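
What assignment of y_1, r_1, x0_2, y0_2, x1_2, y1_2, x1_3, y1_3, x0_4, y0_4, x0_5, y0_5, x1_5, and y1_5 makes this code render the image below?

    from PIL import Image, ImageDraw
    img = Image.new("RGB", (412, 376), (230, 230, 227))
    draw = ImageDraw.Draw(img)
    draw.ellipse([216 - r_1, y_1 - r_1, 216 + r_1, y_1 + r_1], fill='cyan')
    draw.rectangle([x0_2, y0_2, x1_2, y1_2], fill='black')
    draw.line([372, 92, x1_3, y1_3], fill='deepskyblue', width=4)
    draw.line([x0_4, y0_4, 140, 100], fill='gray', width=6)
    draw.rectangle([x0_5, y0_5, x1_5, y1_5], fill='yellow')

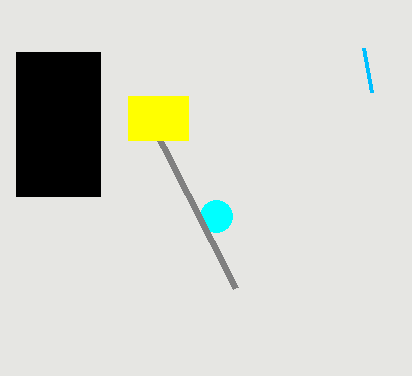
y_1 = 216
r_1 = 16
x0_2 = 16
y0_2 = 52
x1_2 = 100
y1_2 = 196
x1_3 = 364
y1_3 = 48
x0_4 = 236
y0_4 = 288
x0_5 = 128
y0_5 = 96
x1_5 = 188
y1_5 = 140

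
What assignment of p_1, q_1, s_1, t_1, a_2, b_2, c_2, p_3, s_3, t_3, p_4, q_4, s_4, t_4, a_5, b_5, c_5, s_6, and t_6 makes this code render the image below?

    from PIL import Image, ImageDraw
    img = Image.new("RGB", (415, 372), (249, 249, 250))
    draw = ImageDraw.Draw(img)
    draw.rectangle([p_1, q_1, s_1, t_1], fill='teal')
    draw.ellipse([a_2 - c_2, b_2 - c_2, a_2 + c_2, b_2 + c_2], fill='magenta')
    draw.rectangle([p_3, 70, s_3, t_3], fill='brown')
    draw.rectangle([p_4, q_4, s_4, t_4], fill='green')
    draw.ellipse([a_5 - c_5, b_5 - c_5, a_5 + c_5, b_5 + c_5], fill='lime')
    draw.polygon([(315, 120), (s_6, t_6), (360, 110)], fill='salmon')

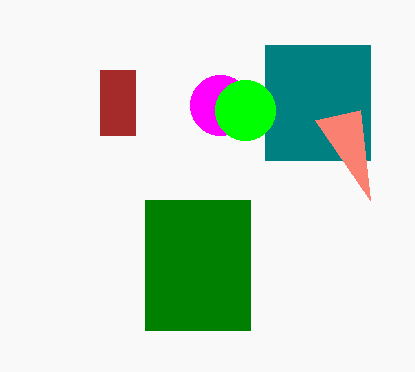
p_1 = 265; q_1 = 45; s_1 = 370; t_1 = 160; a_2 = 220; b_2 = 105; c_2 = 30; p_3 = 100; s_3 = 135; t_3 = 135; p_4 = 145; q_4 = 200; s_4 = 250; t_4 = 330; a_5 = 245; b_5 = 110; c_5 = 30; s_6 = 370; t_6 = 200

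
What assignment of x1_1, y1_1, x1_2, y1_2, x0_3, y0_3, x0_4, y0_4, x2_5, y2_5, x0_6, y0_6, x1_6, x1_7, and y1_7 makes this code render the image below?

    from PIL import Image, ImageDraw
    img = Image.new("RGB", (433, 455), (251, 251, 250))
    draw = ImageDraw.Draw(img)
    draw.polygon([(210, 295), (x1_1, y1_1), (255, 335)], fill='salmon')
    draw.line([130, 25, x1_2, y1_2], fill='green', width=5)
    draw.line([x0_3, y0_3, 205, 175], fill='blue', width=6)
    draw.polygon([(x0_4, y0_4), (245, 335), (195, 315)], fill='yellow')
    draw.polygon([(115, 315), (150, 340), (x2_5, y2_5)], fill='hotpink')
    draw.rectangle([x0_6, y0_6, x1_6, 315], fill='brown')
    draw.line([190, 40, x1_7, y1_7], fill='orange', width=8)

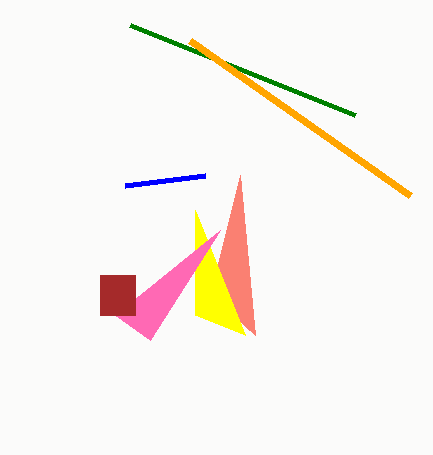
x1_1 = 240
y1_1 = 175
x1_2 = 355
y1_2 = 115
x0_3 = 125
y0_3 = 185
x0_4 = 195
y0_4 = 210
x2_5 = 220
y2_5 = 230
x0_6 = 100
y0_6 = 275
x1_6 = 135
x1_7 = 410
y1_7 = 195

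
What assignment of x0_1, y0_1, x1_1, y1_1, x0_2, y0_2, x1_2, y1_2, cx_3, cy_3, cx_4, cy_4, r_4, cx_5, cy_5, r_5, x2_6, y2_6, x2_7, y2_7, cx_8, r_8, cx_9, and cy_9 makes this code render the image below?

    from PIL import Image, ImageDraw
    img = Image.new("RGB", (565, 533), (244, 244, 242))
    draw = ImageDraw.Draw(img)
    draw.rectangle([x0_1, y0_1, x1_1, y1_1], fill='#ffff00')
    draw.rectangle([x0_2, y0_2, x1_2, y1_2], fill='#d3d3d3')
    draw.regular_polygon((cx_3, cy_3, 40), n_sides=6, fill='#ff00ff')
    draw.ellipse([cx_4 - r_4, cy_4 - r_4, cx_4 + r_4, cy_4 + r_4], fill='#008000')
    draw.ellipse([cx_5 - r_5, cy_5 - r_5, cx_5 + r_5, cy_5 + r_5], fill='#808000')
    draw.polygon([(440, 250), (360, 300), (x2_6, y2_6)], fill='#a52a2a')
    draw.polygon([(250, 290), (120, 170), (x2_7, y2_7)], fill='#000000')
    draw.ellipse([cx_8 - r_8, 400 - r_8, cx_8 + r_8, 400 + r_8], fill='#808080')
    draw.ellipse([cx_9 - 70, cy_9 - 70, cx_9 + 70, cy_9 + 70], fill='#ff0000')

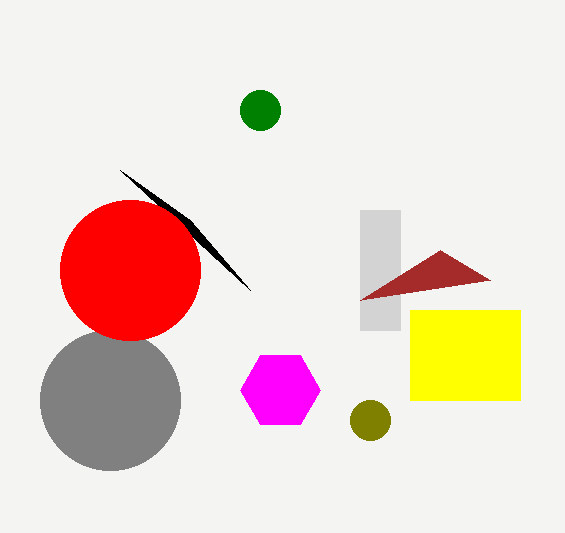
x0_1 = 410; y0_1 = 310; x1_1 = 520; y1_1 = 400; x0_2 = 360; y0_2 = 210; x1_2 = 400; y1_2 = 330; cx_3 = 280; cy_3 = 390; cx_4 = 260; cy_4 = 110; r_4 = 20; cx_5 = 370; cy_5 = 420; r_5 = 20; x2_6 = 490; y2_6 = 280; x2_7 = 190; y2_7 = 220; cx_8 = 110; r_8 = 70; cx_9 = 130; cy_9 = 270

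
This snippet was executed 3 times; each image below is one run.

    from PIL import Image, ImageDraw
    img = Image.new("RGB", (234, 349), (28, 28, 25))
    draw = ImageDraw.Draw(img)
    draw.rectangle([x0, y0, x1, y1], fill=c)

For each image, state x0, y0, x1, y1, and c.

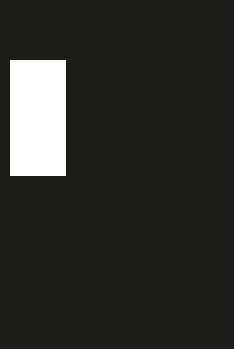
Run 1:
x0 = 10, y0 = 60, x1 = 65, y1 = 175, c = 'white'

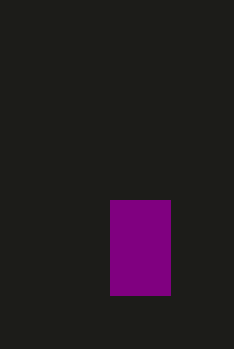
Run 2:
x0 = 110
y0 = 200
x1 = 170
y1 = 295
c = 'purple'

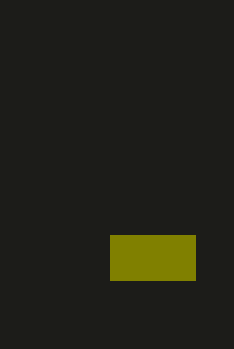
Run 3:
x0 = 110, y0 = 235, x1 = 195, y1 = 280, c = 'olive'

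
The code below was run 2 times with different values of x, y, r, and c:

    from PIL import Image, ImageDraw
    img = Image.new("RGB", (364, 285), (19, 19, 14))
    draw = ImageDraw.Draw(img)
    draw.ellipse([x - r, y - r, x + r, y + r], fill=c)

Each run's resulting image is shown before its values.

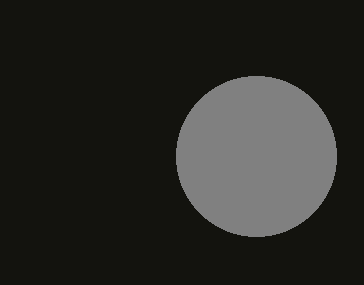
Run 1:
x = 256
y = 156
r = 80
c = 'gray'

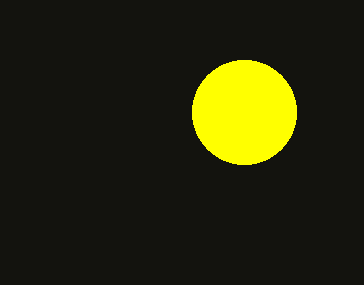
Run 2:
x = 244, y = 112, r = 52, c = 'yellow'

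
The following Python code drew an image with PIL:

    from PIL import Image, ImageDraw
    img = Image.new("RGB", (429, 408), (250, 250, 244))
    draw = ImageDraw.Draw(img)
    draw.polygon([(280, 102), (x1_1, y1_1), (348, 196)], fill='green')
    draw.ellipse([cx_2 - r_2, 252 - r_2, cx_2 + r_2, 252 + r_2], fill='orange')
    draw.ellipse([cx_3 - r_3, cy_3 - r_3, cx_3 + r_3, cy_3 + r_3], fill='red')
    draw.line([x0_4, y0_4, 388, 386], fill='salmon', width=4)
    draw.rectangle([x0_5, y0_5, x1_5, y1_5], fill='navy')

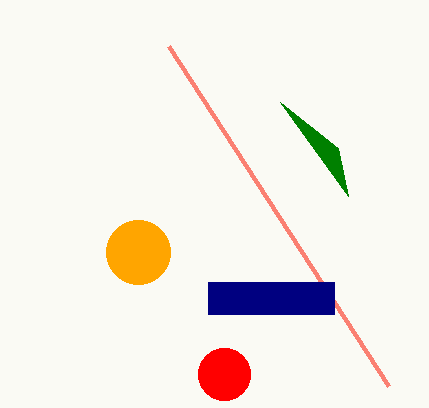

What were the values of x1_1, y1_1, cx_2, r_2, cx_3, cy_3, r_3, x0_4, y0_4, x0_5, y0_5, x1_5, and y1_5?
x1_1 = 338; y1_1 = 148; cx_2 = 138; r_2 = 32; cx_3 = 224; cy_3 = 374; r_3 = 26; x0_4 = 168; y0_4 = 46; x0_5 = 208; y0_5 = 282; x1_5 = 334; y1_5 = 314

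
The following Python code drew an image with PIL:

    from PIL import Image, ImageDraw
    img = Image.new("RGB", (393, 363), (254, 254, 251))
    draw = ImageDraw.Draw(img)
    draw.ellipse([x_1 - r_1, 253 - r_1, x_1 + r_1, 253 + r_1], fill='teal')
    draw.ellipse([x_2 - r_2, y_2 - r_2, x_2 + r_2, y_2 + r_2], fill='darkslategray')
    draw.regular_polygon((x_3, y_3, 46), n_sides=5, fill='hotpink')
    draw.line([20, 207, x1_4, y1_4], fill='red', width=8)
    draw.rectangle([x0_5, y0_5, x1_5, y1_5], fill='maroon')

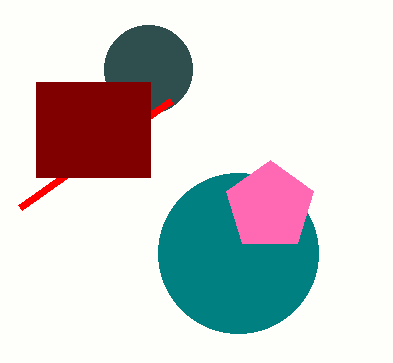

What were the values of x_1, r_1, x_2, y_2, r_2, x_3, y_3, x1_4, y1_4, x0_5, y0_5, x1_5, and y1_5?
x_1 = 238, r_1 = 80, x_2 = 148, y_2 = 69, r_2 = 44, x_3 = 270, y_3 = 206, x1_4 = 171, y1_4 = 100, x0_5 = 36, y0_5 = 82, x1_5 = 150, y1_5 = 177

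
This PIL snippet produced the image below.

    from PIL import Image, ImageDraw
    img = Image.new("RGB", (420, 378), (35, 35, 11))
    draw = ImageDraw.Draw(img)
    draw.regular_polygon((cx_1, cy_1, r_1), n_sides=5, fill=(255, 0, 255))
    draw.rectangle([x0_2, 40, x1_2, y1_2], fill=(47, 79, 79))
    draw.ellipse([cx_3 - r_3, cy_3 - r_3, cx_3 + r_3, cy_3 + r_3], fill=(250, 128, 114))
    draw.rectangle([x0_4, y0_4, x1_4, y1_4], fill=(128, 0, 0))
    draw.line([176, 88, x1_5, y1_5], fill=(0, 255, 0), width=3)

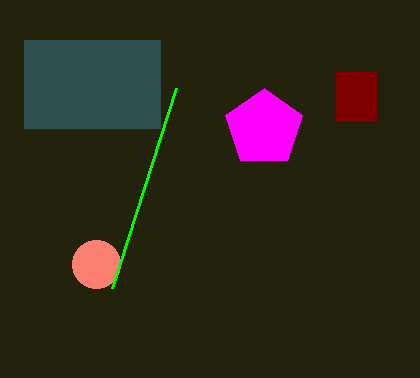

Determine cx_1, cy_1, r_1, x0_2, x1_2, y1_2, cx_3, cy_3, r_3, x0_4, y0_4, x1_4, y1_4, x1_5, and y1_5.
cx_1 = 264
cy_1 = 128
r_1 = 40
x0_2 = 24
x1_2 = 160
y1_2 = 128
cx_3 = 96
cy_3 = 264
r_3 = 24
x0_4 = 336
y0_4 = 72
x1_4 = 376
y1_4 = 120
x1_5 = 112
y1_5 = 288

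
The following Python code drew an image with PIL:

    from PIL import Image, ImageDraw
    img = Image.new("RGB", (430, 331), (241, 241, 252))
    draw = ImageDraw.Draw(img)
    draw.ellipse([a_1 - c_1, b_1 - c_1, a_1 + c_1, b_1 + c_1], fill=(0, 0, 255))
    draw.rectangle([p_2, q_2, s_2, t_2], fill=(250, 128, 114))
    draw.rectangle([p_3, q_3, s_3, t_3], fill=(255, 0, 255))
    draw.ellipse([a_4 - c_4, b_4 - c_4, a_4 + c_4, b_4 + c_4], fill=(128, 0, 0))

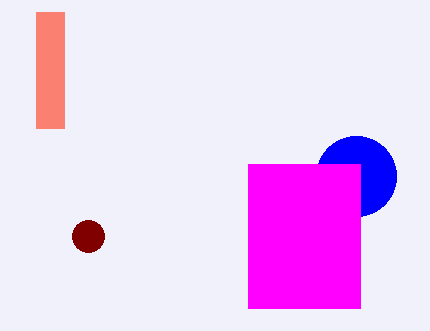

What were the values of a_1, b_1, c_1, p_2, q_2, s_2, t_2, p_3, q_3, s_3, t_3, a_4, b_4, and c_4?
a_1 = 356, b_1 = 176, c_1 = 40, p_2 = 36, q_2 = 12, s_2 = 64, t_2 = 128, p_3 = 248, q_3 = 164, s_3 = 360, t_3 = 308, a_4 = 88, b_4 = 236, c_4 = 16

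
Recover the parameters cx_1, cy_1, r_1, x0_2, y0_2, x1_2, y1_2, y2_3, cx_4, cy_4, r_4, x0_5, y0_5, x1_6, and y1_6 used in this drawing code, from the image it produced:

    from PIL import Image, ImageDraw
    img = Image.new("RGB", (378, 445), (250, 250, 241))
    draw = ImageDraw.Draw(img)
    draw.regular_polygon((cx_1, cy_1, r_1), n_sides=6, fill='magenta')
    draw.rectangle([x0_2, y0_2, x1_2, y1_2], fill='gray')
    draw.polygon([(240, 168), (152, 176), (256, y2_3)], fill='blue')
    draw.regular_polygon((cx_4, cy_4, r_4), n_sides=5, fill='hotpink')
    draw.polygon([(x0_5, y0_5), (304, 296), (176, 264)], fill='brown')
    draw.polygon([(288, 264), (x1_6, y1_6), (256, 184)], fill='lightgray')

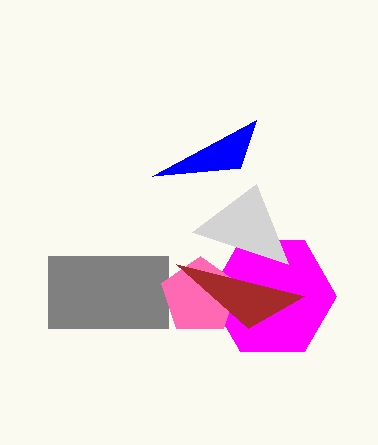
cx_1 = 272; cy_1 = 296; r_1 = 64; x0_2 = 48; y0_2 = 256; x1_2 = 168; y1_2 = 328; y2_3 = 120; cx_4 = 200; cy_4 = 296; r_4 = 40; x0_5 = 248; y0_5 = 328; x1_6 = 192; y1_6 = 232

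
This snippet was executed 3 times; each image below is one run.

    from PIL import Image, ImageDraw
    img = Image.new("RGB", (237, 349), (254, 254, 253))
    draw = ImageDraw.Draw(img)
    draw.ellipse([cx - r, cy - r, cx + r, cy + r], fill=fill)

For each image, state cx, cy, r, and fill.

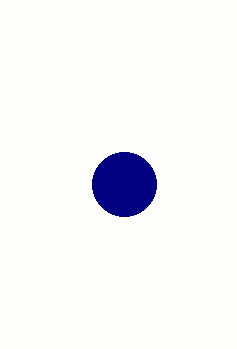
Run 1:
cx = 124
cy = 184
r = 32
fill = 'navy'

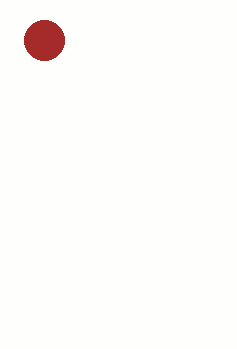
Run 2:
cx = 44, cy = 40, r = 20, fill = 'brown'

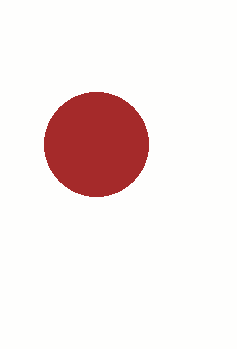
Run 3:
cx = 96, cy = 144, r = 52, fill = 'brown'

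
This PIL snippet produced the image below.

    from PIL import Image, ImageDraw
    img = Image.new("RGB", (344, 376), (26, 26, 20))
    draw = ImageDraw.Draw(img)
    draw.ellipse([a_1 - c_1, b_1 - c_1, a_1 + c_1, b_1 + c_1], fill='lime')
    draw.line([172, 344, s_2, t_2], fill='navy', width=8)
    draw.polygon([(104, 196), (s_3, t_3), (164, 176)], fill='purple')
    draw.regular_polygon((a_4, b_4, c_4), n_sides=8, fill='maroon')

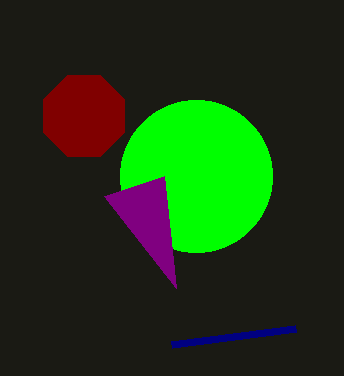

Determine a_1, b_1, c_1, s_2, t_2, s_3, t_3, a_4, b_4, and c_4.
a_1 = 196, b_1 = 176, c_1 = 76, s_2 = 296, t_2 = 328, s_3 = 176, t_3 = 288, a_4 = 84, b_4 = 116, c_4 = 44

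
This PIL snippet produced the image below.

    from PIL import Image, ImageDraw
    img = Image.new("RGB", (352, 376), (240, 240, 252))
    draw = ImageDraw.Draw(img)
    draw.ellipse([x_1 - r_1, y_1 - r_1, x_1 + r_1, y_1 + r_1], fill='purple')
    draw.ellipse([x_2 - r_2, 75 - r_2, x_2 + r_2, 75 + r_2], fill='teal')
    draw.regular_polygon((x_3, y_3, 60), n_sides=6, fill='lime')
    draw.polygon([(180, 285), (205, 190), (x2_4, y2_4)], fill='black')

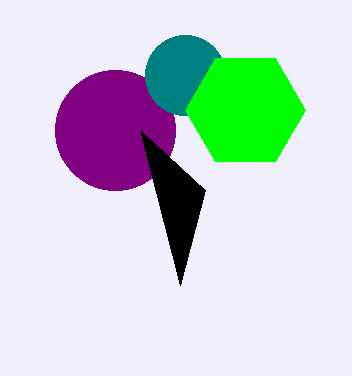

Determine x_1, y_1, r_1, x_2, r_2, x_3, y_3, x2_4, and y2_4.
x_1 = 115; y_1 = 130; r_1 = 60; x_2 = 185; r_2 = 40; x_3 = 245; y_3 = 110; x2_4 = 140; y2_4 = 130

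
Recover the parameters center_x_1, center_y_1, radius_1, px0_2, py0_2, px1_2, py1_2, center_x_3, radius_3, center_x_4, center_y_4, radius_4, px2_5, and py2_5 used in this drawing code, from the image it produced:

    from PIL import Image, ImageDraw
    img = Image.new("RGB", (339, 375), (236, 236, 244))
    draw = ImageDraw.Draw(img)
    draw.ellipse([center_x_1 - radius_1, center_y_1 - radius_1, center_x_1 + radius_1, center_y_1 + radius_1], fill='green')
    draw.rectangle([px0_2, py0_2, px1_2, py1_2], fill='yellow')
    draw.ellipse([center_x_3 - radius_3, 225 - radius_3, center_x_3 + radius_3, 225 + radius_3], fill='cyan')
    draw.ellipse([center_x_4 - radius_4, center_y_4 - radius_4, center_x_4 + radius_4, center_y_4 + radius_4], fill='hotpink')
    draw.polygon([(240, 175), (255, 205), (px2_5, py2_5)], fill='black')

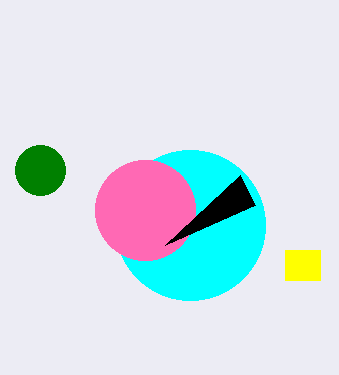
center_x_1 = 40; center_y_1 = 170; radius_1 = 25; px0_2 = 285; py0_2 = 250; px1_2 = 320; py1_2 = 280; center_x_3 = 190; radius_3 = 75; center_x_4 = 145; center_y_4 = 210; radius_4 = 50; px2_5 = 165; py2_5 = 245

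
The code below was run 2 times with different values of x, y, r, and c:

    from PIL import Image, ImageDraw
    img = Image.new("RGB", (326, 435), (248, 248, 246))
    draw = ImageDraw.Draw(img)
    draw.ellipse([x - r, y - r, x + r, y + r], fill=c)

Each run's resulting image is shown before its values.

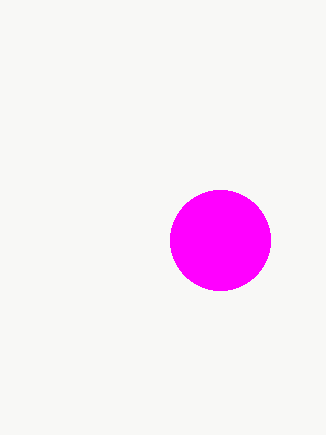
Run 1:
x = 220, y = 240, r = 50, c = 'magenta'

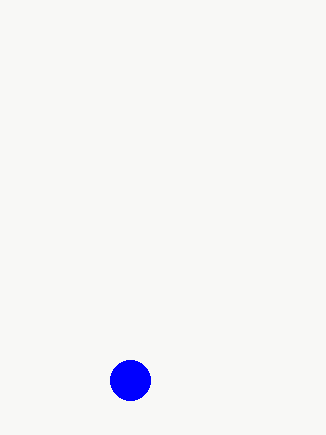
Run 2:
x = 130, y = 380, r = 20, c = 'blue'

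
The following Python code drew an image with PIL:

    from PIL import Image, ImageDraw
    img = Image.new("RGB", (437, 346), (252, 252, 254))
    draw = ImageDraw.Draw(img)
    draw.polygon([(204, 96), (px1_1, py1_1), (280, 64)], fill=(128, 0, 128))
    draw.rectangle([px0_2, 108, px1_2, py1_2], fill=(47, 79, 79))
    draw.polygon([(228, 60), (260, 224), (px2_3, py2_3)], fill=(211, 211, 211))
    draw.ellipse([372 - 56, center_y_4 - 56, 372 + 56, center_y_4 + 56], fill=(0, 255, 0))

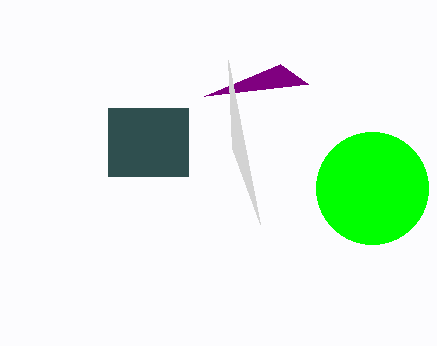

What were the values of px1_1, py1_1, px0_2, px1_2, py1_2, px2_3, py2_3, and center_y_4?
px1_1 = 308, py1_1 = 84, px0_2 = 108, px1_2 = 188, py1_2 = 176, px2_3 = 232, py2_3 = 148, center_y_4 = 188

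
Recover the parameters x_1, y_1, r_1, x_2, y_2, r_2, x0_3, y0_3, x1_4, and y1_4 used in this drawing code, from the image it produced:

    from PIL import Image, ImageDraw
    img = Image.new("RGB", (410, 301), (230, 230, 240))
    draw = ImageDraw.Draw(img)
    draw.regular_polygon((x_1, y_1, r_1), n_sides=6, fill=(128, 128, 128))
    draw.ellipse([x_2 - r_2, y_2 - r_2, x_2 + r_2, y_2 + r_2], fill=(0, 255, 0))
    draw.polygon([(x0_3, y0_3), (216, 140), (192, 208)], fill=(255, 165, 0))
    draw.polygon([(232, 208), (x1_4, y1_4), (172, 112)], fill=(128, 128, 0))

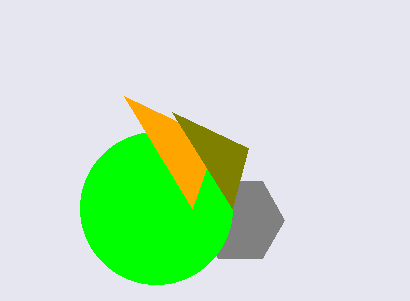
x_1 = 240
y_1 = 220
r_1 = 44
x_2 = 156
y_2 = 208
r_2 = 76
x0_3 = 124
y0_3 = 96
x1_4 = 248
y1_4 = 148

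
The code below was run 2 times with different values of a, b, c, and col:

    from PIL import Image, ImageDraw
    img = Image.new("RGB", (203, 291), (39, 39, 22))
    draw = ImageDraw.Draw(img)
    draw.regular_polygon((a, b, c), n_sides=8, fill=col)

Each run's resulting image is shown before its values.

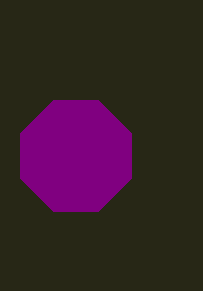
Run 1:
a = 76, b = 156, c = 60, col = 'purple'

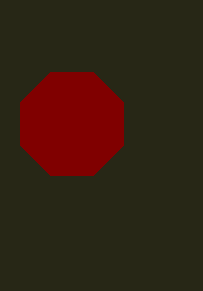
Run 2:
a = 72; b = 124; c = 56; col = 'maroon'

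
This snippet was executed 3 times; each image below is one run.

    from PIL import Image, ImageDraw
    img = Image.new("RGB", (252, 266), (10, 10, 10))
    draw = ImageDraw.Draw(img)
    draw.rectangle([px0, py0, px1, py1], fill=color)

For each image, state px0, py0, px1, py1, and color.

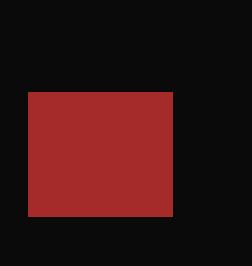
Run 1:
px0 = 28; py0 = 92; px1 = 172; py1 = 216; color = 'brown'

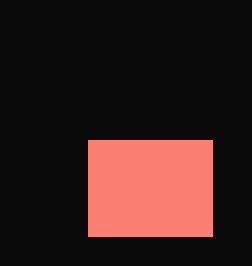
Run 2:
px0 = 88
py0 = 140
px1 = 212
py1 = 236
color = 'salmon'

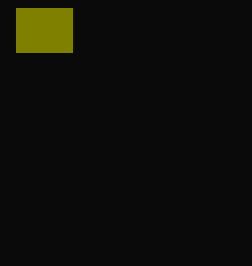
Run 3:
px0 = 16; py0 = 8; px1 = 72; py1 = 52; color = 'olive'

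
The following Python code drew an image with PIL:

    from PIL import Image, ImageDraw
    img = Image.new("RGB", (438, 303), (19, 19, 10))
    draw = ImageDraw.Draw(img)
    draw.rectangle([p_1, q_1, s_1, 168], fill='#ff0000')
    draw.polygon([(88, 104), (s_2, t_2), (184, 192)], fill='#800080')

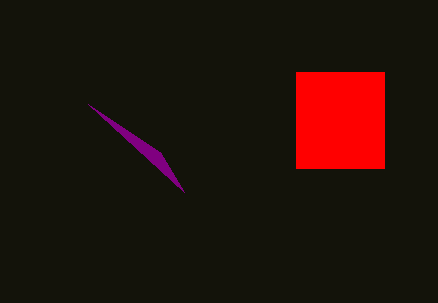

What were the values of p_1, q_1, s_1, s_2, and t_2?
p_1 = 296; q_1 = 72; s_1 = 384; s_2 = 160; t_2 = 152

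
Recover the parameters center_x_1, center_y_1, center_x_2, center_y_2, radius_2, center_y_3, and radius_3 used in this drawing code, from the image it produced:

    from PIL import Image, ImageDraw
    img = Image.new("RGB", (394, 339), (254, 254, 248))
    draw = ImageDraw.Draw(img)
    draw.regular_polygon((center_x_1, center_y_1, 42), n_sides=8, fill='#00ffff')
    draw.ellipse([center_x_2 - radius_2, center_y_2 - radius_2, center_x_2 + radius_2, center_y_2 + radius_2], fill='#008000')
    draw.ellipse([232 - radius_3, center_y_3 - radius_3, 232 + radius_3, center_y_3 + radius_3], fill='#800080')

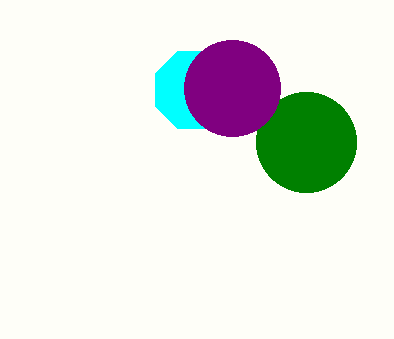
center_x_1 = 194, center_y_1 = 90, center_x_2 = 306, center_y_2 = 142, radius_2 = 50, center_y_3 = 88, radius_3 = 48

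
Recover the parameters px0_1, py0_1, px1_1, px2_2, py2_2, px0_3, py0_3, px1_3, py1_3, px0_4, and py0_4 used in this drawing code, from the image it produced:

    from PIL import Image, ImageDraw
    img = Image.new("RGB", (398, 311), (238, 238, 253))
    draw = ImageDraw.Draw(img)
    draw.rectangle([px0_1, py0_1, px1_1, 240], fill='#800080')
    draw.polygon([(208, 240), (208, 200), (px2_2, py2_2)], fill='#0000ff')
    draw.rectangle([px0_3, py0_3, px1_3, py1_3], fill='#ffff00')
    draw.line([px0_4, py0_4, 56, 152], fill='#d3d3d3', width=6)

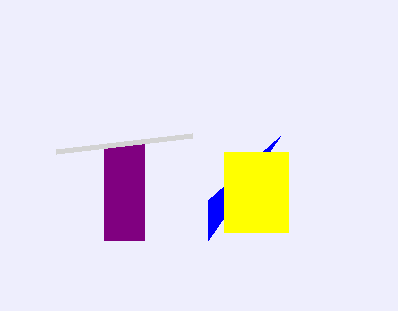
px0_1 = 104
py0_1 = 144
px1_1 = 144
px2_2 = 280
py2_2 = 136
px0_3 = 224
py0_3 = 152
px1_3 = 288
py1_3 = 232
px0_4 = 192
py0_4 = 136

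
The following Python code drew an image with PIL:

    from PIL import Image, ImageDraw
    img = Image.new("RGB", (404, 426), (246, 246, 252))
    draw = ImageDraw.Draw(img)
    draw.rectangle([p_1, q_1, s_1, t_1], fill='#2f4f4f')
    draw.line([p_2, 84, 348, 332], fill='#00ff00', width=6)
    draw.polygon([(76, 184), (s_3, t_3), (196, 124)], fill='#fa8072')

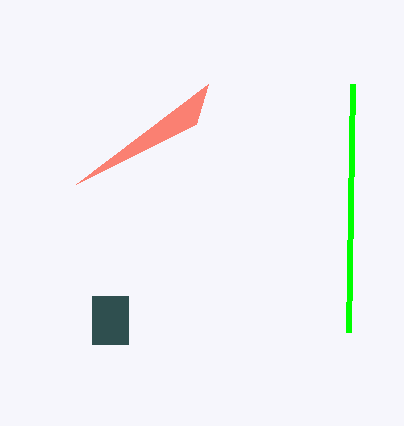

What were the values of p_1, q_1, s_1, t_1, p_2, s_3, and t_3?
p_1 = 92, q_1 = 296, s_1 = 128, t_1 = 344, p_2 = 352, s_3 = 208, t_3 = 84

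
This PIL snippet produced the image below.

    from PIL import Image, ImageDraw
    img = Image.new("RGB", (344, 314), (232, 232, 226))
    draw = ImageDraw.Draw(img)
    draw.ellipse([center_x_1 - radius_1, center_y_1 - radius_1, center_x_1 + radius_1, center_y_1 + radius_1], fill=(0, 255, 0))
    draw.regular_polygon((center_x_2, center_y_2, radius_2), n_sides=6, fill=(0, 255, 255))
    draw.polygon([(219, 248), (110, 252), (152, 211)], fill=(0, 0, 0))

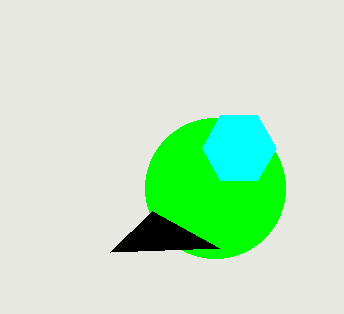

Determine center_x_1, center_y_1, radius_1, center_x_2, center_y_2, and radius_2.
center_x_1 = 215, center_y_1 = 188, radius_1 = 70, center_x_2 = 239, center_y_2 = 148, radius_2 = 37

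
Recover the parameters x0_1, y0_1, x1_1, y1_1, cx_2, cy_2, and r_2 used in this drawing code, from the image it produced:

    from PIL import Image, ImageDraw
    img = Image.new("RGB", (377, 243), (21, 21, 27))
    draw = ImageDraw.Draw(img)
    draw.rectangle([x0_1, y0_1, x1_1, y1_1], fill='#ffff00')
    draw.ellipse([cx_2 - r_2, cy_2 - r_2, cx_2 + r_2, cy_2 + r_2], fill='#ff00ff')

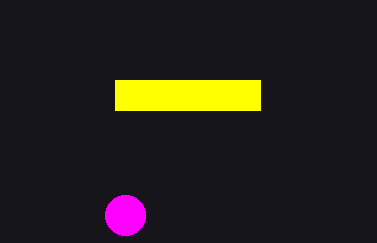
x0_1 = 115, y0_1 = 80, x1_1 = 260, y1_1 = 110, cx_2 = 125, cy_2 = 215, r_2 = 20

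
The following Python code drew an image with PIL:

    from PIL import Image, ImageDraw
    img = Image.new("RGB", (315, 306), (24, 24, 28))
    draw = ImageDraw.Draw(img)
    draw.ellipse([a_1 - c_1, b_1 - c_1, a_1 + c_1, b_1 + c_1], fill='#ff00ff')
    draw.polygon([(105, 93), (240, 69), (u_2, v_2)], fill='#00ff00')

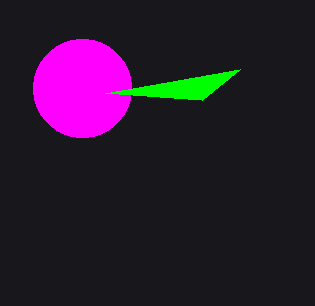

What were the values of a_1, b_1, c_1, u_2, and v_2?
a_1 = 82
b_1 = 88
c_1 = 49
u_2 = 202
v_2 = 100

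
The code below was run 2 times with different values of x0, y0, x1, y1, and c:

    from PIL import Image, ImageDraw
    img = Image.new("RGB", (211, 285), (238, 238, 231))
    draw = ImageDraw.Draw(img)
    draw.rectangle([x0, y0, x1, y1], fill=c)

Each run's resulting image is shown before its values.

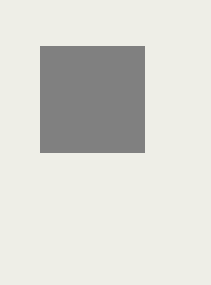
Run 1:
x0 = 40; y0 = 46; x1 = 144; y1 = 152; c = 'gray'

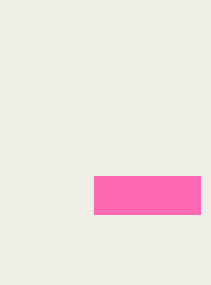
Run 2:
x0 = 94, y0 = 176, x1 = 200, y1 = 214, c = 'hotpink'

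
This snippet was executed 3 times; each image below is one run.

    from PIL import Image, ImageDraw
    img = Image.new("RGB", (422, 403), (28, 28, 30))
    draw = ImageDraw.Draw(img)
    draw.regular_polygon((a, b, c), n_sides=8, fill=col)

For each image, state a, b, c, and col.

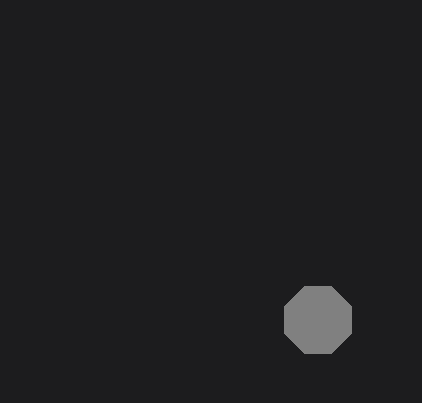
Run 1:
a = 318
b = 320
c = 36
col = 'gray'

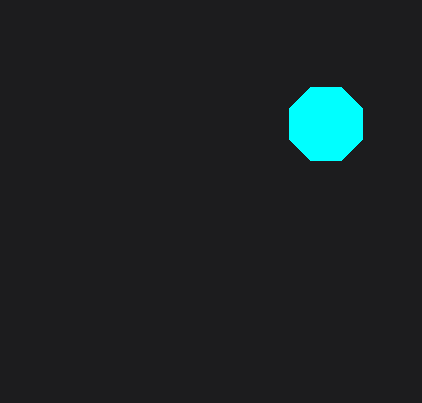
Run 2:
a = 326
b = 124
c = 40
col = 'cyan'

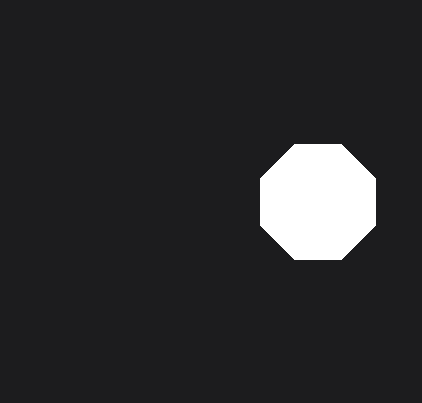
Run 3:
a = 318; b = 202; c = 62; col = 'white'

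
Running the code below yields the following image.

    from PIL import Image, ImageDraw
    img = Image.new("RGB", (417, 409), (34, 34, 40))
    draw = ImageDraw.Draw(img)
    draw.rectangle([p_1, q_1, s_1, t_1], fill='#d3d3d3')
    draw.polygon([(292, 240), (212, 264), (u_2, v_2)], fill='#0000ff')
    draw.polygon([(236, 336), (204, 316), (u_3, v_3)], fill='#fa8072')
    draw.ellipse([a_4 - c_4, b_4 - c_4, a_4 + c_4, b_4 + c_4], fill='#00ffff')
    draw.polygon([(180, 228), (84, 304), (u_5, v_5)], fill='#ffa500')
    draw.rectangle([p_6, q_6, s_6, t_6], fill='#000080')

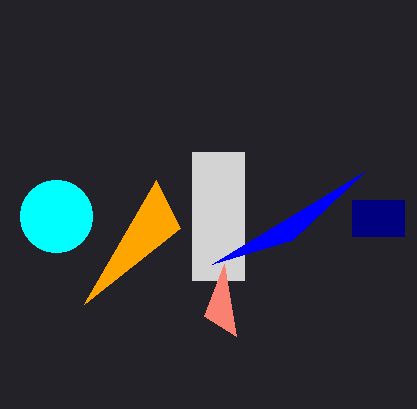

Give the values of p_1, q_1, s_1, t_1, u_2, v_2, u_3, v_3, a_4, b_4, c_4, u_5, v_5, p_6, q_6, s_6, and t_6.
p_1 = 192, q_1 = 152, s_1 = 244, t_1 = 280, u_2 = 364, v_2 = 172, u_3 = 224, v_3 = 264, a_4 = 56, b_4 = 216, c_4 = 36, u_5 = 156, v_5 = 180, p_6 = 352, q_6 = 200, s_6 = 404, t_6 = 236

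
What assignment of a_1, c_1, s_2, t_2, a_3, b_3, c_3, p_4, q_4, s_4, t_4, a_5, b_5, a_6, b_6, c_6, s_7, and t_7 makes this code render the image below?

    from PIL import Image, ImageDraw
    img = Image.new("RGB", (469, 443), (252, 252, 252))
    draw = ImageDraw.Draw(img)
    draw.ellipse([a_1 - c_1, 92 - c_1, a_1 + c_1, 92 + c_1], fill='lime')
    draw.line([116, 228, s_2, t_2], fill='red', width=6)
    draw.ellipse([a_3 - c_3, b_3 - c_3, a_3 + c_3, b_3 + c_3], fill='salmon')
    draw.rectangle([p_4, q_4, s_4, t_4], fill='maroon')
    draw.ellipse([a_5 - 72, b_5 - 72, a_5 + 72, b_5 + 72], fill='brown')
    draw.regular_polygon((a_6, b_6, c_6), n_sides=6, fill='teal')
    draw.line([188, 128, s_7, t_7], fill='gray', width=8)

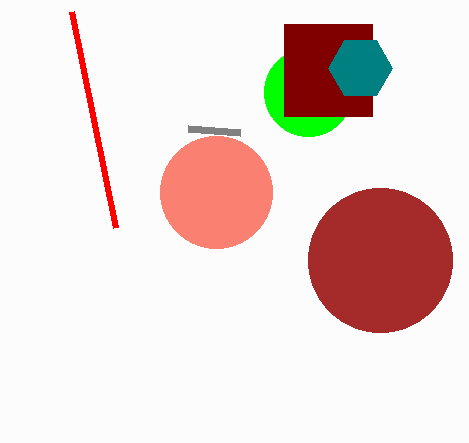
a_1 = 308; c_1 = 44; s_2 = 72; t_2 = 12; a_3 = 216; b_3 = 192; c_3 = 56; p_4 = 284; q_4 = 24; s_4 = 372; t_4 = 116; a_5 = 380; b_5 = 260; a_6 = 360; b_6 = 68; c_6 = 32; s_7 = 240; t_7 = 132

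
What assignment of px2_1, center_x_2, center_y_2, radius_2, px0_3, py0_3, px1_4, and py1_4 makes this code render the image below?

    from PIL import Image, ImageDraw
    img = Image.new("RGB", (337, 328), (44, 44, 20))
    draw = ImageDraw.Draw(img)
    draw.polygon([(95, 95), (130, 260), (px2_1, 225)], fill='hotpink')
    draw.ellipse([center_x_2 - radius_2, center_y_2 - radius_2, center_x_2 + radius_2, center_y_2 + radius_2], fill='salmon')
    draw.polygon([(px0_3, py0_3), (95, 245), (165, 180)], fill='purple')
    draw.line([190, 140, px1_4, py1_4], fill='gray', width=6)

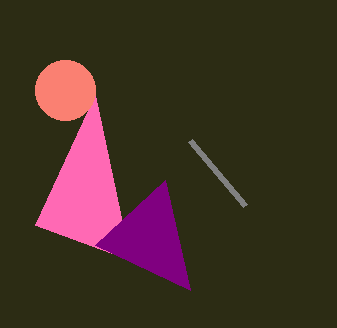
px2_1 = 35
center_x_2 = 65
center_y_2 = 90
radius_2 = 30
px0_3 = 190
py0_3 = 290
px1_4 = 245
py1_4 = 205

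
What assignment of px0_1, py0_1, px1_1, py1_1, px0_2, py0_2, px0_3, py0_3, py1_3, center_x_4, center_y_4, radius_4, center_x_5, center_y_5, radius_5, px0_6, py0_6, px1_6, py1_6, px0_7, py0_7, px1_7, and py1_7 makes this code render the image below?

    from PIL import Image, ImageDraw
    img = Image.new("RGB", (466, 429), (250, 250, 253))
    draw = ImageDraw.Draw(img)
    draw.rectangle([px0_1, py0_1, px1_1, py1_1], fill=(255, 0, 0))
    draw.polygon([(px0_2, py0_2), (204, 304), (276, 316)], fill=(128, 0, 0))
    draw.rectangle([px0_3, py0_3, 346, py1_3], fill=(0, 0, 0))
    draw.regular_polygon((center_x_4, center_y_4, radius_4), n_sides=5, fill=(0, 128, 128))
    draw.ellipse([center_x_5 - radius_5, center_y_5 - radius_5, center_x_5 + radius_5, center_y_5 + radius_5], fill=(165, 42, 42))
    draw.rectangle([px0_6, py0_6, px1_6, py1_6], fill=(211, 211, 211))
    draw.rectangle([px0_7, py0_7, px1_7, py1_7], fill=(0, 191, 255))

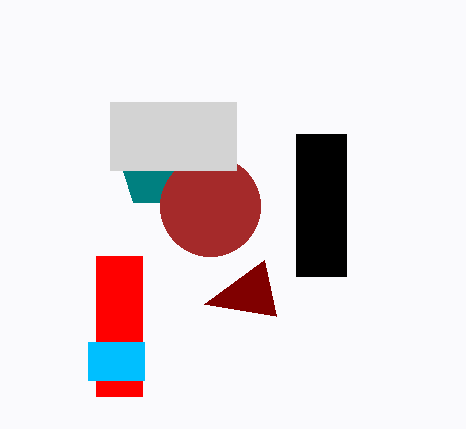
px0_1 = 96
py0_1 = 256
px1_1 = 142
py1_1 = 396
px0_2 = 264
py0_2 = 260
px0_3 = 296
py0_3 = 134
py1_3 = 276
center_x_4 = 150
center_y_4 = 180
radius_4 = 28
center_x_5 = 210
center_y_5 = 206
radius_5 = 50
px0_6 = 110
py0_6 = 102
px1_6 = 236
py1_6 = 170
px0_7 = 88
py0_7 = 342
px1_7 = 144
py1_7 = 380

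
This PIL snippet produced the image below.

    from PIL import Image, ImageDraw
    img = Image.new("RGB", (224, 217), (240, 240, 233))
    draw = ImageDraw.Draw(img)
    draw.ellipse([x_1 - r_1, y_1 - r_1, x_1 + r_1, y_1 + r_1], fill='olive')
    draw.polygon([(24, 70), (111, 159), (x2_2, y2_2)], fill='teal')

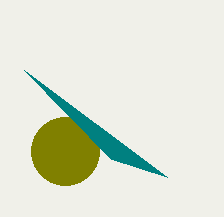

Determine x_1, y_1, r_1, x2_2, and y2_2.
x_1 = 65
y_1 = 151
r_1 = 34
x2_2 = 167
y2_2 = 177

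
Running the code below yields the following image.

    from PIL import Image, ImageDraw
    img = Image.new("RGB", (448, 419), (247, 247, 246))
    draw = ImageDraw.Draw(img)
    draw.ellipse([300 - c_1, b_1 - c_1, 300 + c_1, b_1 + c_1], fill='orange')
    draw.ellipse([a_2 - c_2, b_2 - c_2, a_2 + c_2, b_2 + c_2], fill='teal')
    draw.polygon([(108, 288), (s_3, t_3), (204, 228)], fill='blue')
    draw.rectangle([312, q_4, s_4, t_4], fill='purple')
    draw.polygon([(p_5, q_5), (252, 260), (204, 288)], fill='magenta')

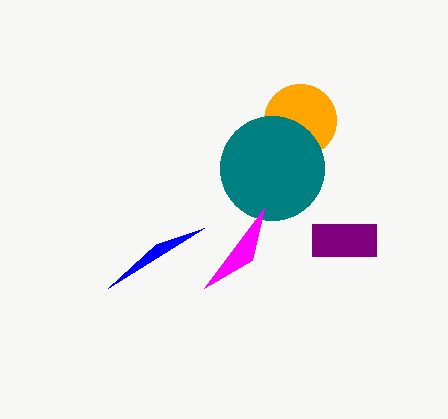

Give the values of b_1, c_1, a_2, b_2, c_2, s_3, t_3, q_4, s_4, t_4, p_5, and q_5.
b_1 = 120, c_1 = 36, a_2 = 272, b_2 = 168, c_2 = 52, s_3 = 156, t_3 = 244, q_4 = 224, s_4 = 376, t_4 = 256, p_5 = 264, q_5 = 208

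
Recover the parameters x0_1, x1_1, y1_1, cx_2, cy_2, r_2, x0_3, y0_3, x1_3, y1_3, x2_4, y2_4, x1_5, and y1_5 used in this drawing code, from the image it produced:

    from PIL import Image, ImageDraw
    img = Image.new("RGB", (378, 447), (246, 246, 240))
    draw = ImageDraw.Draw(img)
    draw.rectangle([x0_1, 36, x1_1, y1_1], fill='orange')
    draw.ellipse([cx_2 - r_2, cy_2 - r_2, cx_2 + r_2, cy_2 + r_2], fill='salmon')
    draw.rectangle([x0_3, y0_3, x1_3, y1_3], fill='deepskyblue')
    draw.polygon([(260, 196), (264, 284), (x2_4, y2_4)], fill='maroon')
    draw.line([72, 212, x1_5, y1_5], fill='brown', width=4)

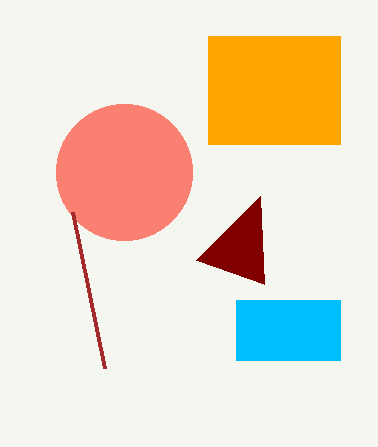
x0_1 = 208; x1_1 = 340; y1_1 = 144; cx_2 = 124; cy_2 = 172; r_2 = 68; x0_3 = 236; y0_3 = 300; x1_3 = 340; y1_3 = 360; x2_4 = 196; y2_4 = 260; x1_5 = 104; y1_5 = 368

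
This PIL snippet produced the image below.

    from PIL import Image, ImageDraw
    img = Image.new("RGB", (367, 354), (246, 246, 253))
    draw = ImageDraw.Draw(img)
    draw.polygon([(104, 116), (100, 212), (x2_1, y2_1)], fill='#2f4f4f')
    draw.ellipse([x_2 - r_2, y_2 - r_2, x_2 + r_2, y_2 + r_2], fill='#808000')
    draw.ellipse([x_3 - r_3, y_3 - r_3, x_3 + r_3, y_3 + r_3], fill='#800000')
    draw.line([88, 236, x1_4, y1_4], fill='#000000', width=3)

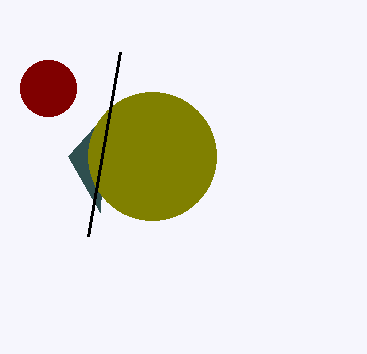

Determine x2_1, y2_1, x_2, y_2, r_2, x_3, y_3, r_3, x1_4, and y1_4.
x2_1 = 68, y2_1 = 156, x_2 = 152, y_2 = 156, r_2 = 64, x_3 = 48, y_3 = 88, r_3 = 28, x1_4 = 120, y1_4 = 52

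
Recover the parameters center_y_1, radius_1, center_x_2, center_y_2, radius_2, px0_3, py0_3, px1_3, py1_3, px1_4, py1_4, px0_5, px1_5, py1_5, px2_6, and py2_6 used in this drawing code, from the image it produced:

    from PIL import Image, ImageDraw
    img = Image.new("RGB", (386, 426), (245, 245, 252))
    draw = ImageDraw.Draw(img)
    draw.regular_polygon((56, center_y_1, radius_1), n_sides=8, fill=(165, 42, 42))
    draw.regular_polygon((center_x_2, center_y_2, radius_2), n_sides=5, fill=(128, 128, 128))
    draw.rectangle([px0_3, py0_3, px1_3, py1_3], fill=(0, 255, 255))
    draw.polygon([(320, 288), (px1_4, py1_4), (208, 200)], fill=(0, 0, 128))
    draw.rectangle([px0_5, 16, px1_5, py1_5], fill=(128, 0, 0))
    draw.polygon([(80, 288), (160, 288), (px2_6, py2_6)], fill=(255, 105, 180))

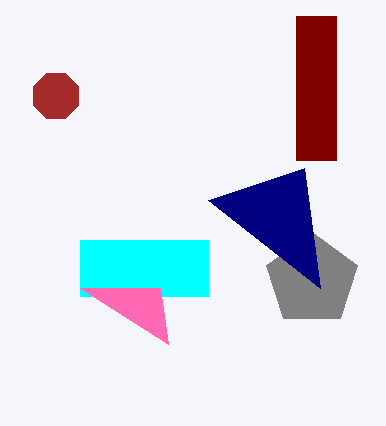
center_y_1 = 96
radius_1 = 24
center_x_2 = 312
center_y_2 = 280
radius_2 = 48
px0_3 = 80
py0_3 = 240
px1_3 = 208
py1_3 = 296
px1_4 = 304
py1_4 = 168
px0_5 = 296
px1_5 = 336
py1_5 = 160
px2_6 = 168
py2_6 = 344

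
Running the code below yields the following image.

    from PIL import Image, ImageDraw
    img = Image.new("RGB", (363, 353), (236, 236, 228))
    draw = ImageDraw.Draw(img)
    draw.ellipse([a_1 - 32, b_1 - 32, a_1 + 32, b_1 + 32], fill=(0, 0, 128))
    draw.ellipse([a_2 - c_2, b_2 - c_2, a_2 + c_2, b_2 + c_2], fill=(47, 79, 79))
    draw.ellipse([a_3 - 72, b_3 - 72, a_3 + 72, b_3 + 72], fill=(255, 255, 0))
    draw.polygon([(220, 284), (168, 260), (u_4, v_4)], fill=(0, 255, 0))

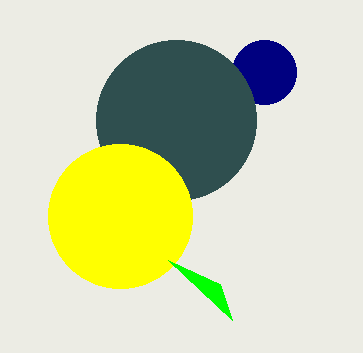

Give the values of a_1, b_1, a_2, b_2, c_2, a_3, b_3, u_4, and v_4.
a_1 = 264
b_1 = 72
a_2 = 176
b_2 = 120
c_2 = 80
a_3 = 120
b_3 = 216
u_4 = 232
v_4 = 320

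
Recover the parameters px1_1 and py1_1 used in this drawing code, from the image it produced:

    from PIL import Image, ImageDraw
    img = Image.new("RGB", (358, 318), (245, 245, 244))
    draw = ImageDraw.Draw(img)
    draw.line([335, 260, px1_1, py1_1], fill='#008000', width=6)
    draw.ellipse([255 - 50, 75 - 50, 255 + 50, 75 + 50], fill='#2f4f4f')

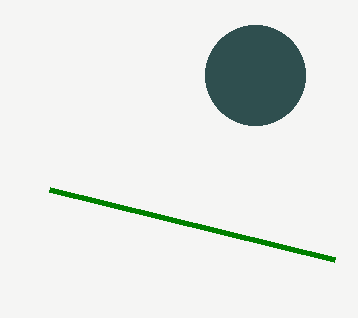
px1_1 = 50
py1_1 = 190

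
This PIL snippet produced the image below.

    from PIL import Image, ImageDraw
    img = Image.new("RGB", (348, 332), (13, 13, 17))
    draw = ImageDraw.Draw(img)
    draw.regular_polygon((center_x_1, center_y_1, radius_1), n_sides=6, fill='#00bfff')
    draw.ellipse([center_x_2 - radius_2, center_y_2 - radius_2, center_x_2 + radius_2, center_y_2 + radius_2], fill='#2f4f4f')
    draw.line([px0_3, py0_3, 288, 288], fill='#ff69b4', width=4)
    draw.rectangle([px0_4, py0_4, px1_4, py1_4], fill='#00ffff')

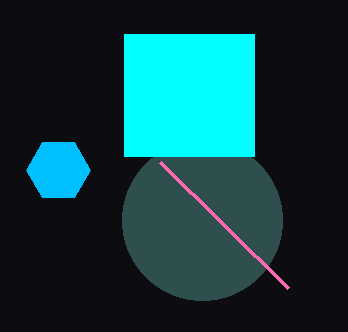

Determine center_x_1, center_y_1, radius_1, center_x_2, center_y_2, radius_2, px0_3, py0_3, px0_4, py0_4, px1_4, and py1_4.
center_x_1 = 58; center_y_1 = 170; radius_1 = 32; center_x_2 = 202; center_y_2 = 220; radius_2 = 80; px0_3 = 160; py0_3 = 162; px0_4 = 124; py0_4 = 34; px1_4 = 254; py1_4 = 156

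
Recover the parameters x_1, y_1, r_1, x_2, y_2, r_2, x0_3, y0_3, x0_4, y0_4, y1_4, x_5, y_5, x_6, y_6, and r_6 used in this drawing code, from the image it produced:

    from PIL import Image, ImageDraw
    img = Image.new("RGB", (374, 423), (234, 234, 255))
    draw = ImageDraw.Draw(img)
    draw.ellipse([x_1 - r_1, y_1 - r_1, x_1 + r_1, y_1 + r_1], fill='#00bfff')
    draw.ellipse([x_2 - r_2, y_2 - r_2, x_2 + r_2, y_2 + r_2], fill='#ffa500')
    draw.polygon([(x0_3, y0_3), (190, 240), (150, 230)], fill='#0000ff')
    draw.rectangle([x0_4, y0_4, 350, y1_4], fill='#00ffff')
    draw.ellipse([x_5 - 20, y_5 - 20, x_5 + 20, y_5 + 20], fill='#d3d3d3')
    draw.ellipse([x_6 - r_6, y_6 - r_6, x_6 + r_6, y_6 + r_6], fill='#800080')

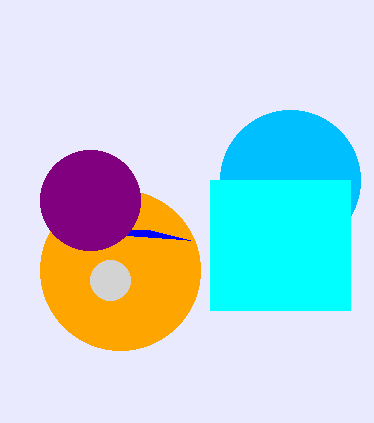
x_1 = 290, y_1 = 180, r_1 = 70, x_2 = 120, y_2 = 270, r_2 = 80, x0_3 = 50, y0_3 = 230, x0_4 = 210, y0_4 = 180, y1_4 = 310, x_5 = 110, y_5 = 280, x_6 = 90, y_6 = 200, r_6 = 50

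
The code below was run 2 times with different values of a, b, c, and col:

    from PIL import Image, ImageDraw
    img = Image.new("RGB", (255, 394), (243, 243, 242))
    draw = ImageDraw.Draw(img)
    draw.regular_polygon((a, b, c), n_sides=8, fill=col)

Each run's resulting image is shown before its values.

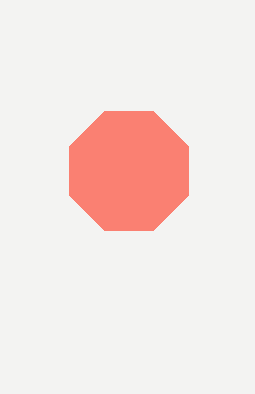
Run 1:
a = 129
b = 171
c = 64
col = 'salmon'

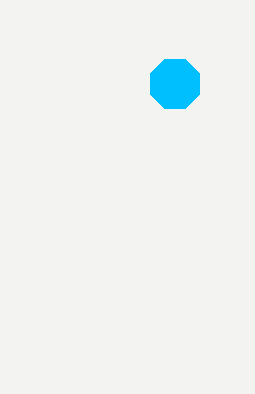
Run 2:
a = 175
b = 84
c = 27
col = 'deepskyblue'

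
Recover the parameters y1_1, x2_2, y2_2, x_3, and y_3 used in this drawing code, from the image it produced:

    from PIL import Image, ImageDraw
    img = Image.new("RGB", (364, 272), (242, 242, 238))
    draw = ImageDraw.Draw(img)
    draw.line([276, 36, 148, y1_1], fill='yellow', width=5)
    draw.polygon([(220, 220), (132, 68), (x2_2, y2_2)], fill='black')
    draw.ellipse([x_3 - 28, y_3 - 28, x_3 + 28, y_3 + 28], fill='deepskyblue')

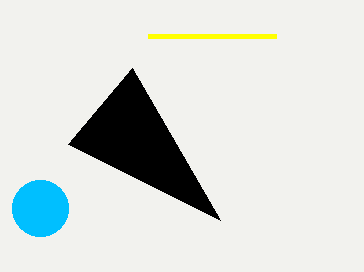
y1_1 = 36
x2_2 = 68
y2_2 = 144
x_3 = 40
y_3 = 208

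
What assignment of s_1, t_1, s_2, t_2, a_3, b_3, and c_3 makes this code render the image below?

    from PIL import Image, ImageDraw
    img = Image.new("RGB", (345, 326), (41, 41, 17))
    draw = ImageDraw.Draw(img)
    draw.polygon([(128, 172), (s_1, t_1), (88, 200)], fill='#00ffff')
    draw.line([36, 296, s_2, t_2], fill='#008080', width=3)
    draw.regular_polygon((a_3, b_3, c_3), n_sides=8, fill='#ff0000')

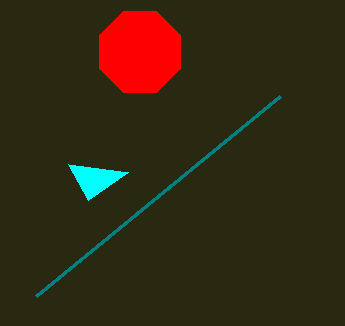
s_1 = 68
t_1 = 164
s_2 = 280
t_2 = 96
a_3 = 140
b_3 = 52
c_3 = 44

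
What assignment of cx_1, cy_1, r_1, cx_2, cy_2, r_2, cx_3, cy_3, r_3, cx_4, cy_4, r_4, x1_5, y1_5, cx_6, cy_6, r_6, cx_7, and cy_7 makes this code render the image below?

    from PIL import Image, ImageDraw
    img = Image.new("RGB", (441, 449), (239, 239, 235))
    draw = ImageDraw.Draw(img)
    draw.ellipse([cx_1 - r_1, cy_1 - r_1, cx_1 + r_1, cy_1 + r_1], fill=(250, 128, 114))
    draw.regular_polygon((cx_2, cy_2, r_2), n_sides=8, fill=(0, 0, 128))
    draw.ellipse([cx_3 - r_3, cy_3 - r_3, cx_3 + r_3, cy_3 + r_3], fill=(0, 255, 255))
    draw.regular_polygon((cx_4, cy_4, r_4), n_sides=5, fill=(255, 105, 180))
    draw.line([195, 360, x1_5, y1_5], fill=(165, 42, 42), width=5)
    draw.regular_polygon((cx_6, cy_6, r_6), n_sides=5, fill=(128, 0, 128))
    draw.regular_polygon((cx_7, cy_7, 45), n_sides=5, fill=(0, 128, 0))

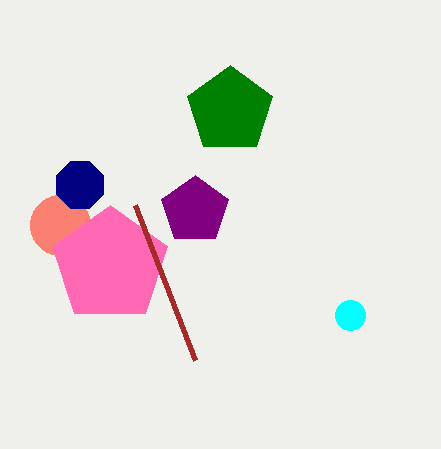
cx_1 = 60; cy_1 = 225; r_1 = 30; cx_2 = 80; cy_2 = 185; r_2 = 25; cx_3 = 350; cy_3 = 315; r_3 = 15; cx_4 = 110; cy_4 = 265; r_4 = 60; x1_5 = 135; y1_5 = 205; cx_6 = 195; cy_6 = 210; r_6 = 35; cx_7 = 230; cy_7 = 110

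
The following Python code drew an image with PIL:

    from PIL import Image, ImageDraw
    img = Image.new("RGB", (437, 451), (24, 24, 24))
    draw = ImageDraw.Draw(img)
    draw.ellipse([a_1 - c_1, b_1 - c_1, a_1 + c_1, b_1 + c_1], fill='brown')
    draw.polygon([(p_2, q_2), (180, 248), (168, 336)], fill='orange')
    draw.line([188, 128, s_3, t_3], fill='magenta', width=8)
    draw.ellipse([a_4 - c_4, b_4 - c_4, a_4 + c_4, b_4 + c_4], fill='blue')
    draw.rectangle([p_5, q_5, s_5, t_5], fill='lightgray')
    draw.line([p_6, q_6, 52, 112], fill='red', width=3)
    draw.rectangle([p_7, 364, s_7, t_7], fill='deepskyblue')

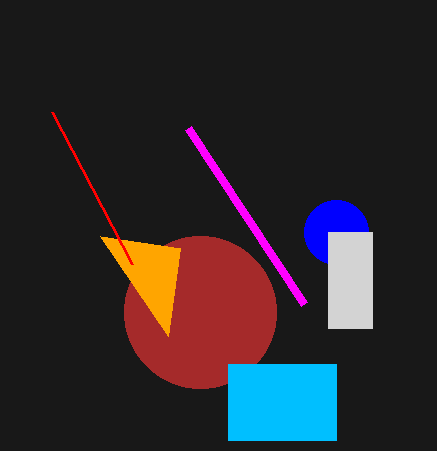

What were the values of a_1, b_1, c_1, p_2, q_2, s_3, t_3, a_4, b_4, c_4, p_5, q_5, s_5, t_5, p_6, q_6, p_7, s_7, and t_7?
a_1 = 200; b_1 = 312; c_1 = 76; p_2 = 100; q_2 = 236; s_3 = 304; t_3 = 304; a_4 = 336; b_4 = 232; c_4 = 32; p_5 = 328; q_5 = 232; s_5 = 372; t_5 = 328; p_6 = 132; q_6 = 264; p_7 = 228; s_7 = 336; t_7 = 440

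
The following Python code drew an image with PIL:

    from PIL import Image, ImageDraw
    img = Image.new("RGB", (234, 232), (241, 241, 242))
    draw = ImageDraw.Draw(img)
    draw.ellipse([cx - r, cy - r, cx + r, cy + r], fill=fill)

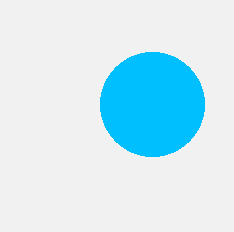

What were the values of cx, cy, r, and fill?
cx = 152; cy = 104; r = 52; fill = 'deepskyblue'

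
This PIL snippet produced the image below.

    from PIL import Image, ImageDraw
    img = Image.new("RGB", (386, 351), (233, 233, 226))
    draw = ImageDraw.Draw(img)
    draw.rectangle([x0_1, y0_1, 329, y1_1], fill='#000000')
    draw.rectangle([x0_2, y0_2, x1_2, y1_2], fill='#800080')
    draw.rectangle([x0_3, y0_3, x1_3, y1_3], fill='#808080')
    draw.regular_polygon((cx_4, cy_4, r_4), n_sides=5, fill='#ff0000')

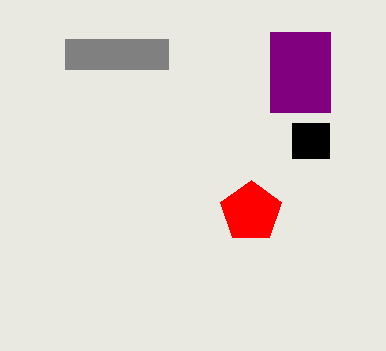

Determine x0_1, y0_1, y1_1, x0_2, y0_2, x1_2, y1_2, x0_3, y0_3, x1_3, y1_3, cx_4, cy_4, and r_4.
x0_1 = 292; y0_1 = 123; y1_1 = 158; x0_2 = 270; y0_2 = 32; x1_2 = 330; y1_2 = 112; x0_3 = 65; y0_3 = 39; x1_3 = 168; y1_3 = 69; cx_4 = 251; cy_4 = 212; r_4 = 32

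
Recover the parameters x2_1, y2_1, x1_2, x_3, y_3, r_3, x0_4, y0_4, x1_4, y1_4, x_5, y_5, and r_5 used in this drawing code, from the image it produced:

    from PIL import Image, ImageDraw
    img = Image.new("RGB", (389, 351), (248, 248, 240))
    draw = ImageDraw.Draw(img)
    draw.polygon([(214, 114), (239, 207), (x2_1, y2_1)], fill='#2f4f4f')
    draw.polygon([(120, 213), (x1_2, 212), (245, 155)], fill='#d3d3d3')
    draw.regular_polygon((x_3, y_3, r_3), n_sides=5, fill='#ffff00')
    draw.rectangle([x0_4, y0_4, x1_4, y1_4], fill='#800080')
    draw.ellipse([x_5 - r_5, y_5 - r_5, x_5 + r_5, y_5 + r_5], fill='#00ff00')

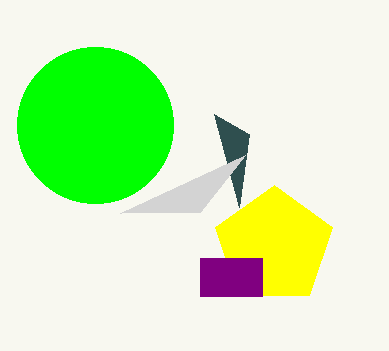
x2_1 = 249, y2_1 = 134, x1_2 = 200, x_3 = 274, y_3 = 246, r_3 = 61, x0_4 = 200, y0_4 = 258, x1_4 = 262, y1_4 = 296, x_5 = 95, y_5 = 125, r_5 = 78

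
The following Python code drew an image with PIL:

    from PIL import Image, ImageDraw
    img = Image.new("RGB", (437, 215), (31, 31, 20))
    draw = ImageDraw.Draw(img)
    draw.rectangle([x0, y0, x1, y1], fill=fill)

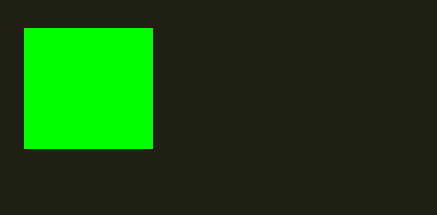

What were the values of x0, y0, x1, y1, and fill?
x0 = 24; y0 = 28; x1 = 152; y1 = 148; fill = 'lime'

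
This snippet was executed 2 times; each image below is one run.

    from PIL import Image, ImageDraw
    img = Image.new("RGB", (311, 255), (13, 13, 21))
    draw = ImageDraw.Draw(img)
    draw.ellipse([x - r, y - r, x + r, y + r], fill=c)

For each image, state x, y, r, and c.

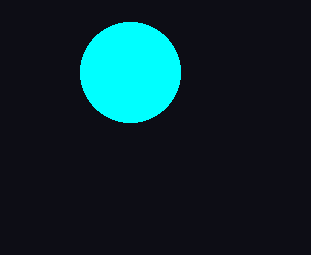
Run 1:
x = 130
y = 72
r = 50
c = 'cyan'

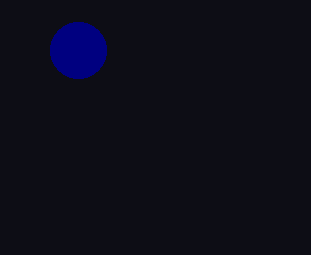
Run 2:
x = 78, y = 50, r = 28, c = 'navy'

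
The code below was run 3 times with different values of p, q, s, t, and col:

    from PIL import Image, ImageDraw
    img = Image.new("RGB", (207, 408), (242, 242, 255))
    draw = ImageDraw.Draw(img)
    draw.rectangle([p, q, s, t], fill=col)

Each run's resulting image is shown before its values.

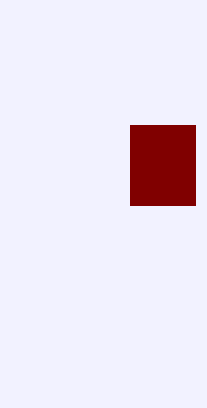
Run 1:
p = 130
q = 125
s = 195
t = 205
col = 'maroon'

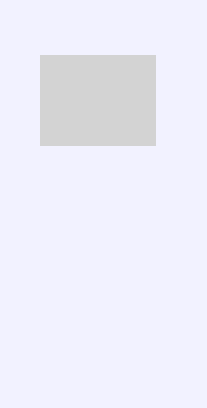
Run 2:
p = 40, q = 55, s = 155, t = 145, col = 'lightgray'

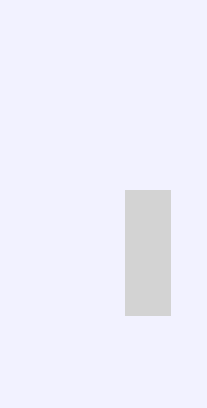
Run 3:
p = 125
q = 190
s = 170
t = 315
col = 'lightgray'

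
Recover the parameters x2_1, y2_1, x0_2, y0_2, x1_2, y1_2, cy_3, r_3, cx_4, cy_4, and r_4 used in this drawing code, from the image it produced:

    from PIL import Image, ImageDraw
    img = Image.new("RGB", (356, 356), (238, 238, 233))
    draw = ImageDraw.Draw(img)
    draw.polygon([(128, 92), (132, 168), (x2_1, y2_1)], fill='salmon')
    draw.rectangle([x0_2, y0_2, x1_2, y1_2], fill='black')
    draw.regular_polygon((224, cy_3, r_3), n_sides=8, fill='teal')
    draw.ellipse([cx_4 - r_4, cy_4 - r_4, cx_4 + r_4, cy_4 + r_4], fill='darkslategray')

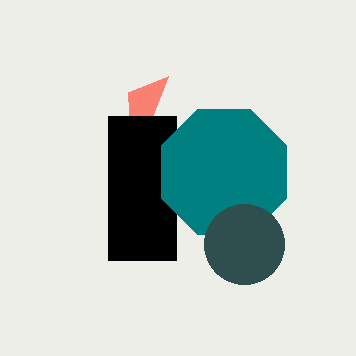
x2_1 = 168, y2_1 = 76, x0_2 = 108, y0_2 = 116, x1_2 = 176, y1_2 = 260, cy_3 = 172, r_3 = 68, cx_4 = 244, cy_4 = 244, r_4 = 40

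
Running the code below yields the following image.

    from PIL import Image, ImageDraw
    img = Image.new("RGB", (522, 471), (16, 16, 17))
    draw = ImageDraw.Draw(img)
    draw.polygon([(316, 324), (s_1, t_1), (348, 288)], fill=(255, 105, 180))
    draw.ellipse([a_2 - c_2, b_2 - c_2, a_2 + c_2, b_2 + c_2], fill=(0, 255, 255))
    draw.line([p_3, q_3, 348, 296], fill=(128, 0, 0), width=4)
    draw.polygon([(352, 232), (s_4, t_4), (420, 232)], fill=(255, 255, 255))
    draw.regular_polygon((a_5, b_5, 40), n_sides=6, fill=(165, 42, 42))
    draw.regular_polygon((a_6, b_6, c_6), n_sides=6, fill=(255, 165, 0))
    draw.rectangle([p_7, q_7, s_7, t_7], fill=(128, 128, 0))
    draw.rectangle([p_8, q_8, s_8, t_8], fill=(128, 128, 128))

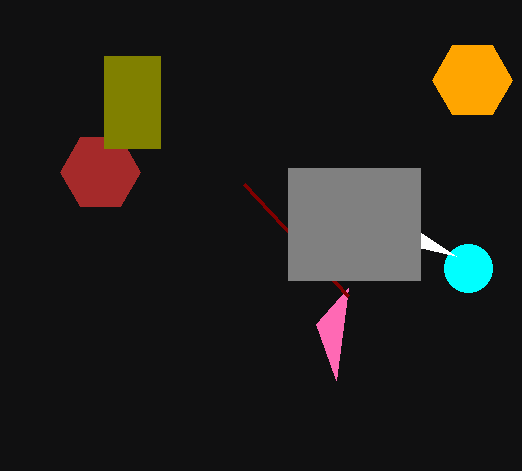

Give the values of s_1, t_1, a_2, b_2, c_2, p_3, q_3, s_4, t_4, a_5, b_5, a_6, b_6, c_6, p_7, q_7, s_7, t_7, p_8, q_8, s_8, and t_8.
s_1 = 336, t_1 = 380, a_2 = 468, b_2 = 268, c_2 = 24, p_3 = 244, q_3 = 184, s_4 = 456, t_4 = 256, a_5 = 100, b_5 = 172, a_6 = 472, b_6 = 80, c_6 = 40, p_7 = 104, q_7 = 56, s_7 = 160, t_7 = 148, p_8 = 288, q_8 = 168, s_8 = 420, t_8 = 280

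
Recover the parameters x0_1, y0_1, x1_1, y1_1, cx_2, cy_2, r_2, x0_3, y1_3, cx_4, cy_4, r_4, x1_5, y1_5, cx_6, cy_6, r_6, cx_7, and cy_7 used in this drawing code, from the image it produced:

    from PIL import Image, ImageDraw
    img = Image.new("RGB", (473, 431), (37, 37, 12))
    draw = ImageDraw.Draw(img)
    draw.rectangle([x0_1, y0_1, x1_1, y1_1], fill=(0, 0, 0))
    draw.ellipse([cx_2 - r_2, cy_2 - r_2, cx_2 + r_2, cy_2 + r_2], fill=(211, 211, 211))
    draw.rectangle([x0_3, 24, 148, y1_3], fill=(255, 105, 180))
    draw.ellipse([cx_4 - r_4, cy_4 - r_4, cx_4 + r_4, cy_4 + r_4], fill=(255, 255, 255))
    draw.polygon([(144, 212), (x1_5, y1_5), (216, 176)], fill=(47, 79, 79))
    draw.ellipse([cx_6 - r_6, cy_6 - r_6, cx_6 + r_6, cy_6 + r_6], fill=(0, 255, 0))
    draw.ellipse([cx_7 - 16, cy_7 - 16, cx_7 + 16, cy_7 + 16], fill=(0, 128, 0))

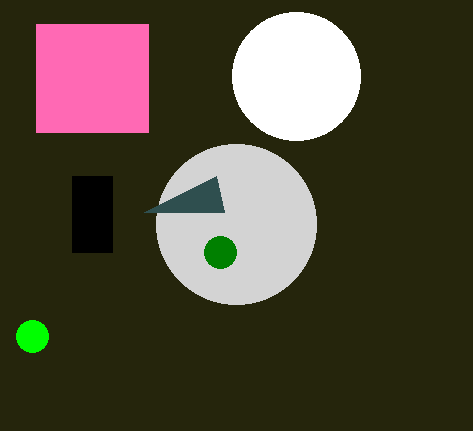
x0_1 = 72
y0_1 = 176
x1_1 = 112
y1_1 = 252
cx_2 = 236
cy_2 = 224
r_2 = 80
x0_3 = 36
y1_3 = 132
cx_4 = 296
cy_4 = 76
r_4 = 64
x1_5 = 224
y1_5 = 212
cx_6 = 32
cy_6 = 336
r_6 = 16
cx_7 = 220
cy_7 = 252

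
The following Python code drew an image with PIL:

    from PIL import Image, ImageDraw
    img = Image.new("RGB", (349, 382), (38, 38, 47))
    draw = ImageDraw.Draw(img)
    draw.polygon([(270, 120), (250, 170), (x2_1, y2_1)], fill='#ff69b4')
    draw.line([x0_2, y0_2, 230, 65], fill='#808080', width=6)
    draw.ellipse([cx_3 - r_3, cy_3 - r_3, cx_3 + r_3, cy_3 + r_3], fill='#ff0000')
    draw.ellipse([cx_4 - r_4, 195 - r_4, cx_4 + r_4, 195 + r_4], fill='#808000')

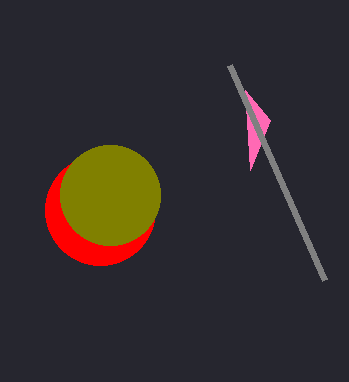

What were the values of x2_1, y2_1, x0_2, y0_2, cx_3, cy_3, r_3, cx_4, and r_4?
x2_1 = 245; y2_1 = 90; x0_2 = 325; y0_2 = 280; cx_3 = 100; cy_3 = 210; r_3 = 55; cx_4 = 110; r_4 = 50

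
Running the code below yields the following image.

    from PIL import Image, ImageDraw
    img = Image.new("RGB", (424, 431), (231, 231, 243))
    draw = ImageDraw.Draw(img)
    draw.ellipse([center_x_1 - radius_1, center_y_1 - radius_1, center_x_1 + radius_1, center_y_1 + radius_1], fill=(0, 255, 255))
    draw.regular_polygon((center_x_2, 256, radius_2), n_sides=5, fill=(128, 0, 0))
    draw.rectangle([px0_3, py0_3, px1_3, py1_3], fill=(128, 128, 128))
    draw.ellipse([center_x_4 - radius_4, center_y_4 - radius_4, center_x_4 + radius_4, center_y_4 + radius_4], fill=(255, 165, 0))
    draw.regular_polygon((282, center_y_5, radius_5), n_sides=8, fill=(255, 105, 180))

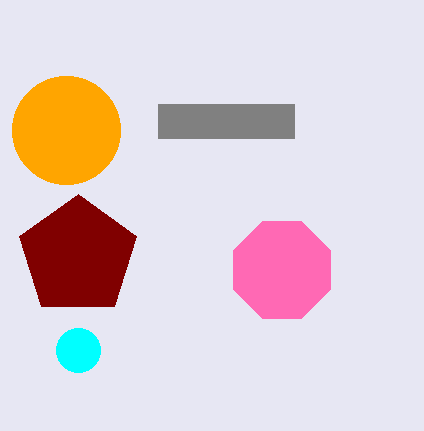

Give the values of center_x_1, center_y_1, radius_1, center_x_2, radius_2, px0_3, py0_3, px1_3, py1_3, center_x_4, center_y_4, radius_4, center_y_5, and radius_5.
center_x_1 = 78; center_y_1 = 350; radius_1 = 22; center_x_2 = 78; radius_2 = 62; px0_3 = 158; py0_3 = 104; px1_3 = 294; py1_3 = 138; center_x_4 = 66; center_y_4 = 130; radius_4 = 54; center_y_5 = 270; radius_5 = 52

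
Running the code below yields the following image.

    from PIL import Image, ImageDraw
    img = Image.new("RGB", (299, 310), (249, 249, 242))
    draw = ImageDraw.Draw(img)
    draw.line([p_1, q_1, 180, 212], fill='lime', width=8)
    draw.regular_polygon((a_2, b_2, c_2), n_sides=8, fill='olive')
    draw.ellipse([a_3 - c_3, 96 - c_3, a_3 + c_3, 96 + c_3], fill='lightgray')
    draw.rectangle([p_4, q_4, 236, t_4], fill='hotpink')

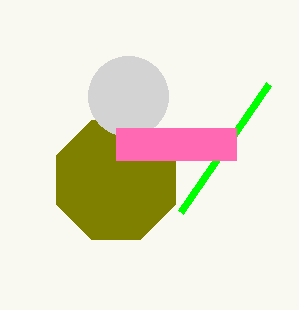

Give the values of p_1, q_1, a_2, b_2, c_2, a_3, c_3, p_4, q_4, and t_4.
p_1 = 268, q_1 = 84, a_2 = 116, b_2 = 180, c_2 = 64, a_3 = 128, c_3 = 40, p_4 = 116, q_4 = 128, t_4 = 160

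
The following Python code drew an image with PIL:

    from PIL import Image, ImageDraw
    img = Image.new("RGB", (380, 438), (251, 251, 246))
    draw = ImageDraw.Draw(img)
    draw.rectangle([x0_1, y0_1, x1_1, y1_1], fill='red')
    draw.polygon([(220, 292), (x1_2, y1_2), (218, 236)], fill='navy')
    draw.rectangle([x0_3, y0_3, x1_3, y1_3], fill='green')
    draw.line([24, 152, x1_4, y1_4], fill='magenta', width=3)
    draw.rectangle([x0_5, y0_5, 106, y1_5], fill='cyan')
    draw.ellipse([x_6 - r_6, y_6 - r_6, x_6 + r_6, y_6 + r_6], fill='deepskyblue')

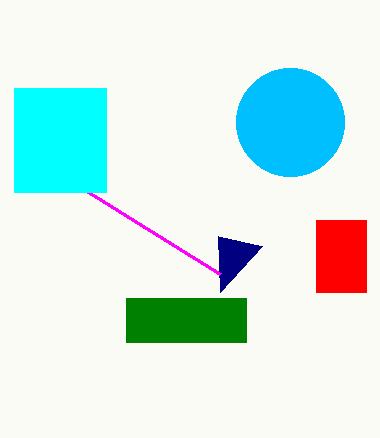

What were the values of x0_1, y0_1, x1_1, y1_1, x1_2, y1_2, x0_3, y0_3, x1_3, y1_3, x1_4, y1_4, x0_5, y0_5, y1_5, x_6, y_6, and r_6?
x0_1 = 316, y0_1 = 220, x1_1 = 366, y1_1 = 292, x1_2 = 262, y1_2 = 246, x0_3 = 126, y0_3 = 298, x1_3 = 246, y1_3 = 342, x1_4 = 220, y1_4 = 274, x0_5 = 14, y0_5 = 88, y1_5 = 192, x_6 = 290, y_6 = 122, r_6 = 54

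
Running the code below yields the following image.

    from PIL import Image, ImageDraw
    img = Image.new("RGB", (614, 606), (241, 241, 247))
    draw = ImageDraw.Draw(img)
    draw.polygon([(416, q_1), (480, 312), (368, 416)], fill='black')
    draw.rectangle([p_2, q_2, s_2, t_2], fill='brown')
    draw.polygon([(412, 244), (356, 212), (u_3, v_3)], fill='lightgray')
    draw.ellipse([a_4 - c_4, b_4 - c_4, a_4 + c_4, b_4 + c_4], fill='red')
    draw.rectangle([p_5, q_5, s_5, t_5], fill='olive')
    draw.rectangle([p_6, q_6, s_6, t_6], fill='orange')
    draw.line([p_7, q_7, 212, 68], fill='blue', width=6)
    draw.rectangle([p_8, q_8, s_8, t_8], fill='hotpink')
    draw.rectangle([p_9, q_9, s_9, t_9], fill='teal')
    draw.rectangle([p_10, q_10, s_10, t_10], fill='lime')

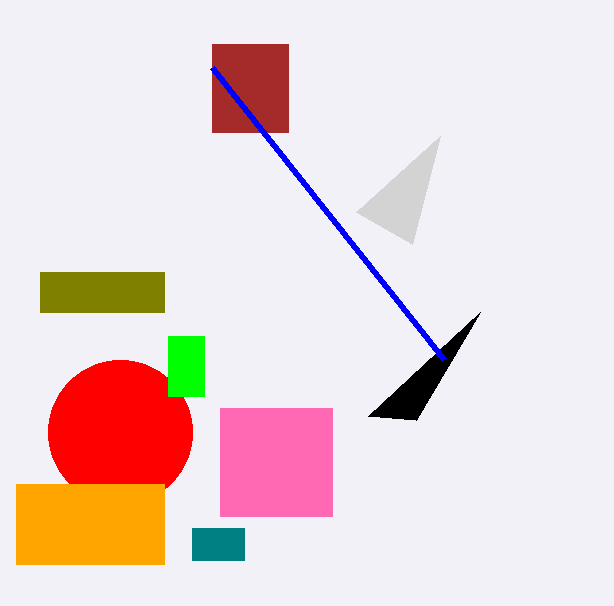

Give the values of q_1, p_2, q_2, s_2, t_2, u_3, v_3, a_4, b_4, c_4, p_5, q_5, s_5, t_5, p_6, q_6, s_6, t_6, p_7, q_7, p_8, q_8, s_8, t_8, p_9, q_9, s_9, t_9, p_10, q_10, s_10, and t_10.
q_1 = 420; p_2 = 212; q_2 = 44; s_2 = 288; t_2 = 132; u_3 = 440; v_3 = 136; a_4 = 120; b_4 = 432; c_4 = 72; p_5 = 40; q_5 = 272; s_5 = 164; t_5 = 312; p_6 = 16; q_6 = 484; s_6 = 164; t_6 = 564; p_7 = 444; q_7 = 360; p_8 = 220; q_8 = 408; s_8 = 332; t_8 = 516; p_9 = 192; q_9 = 528; s_9 = 244; t_9 = 560; p_10 = 168; q_10 = 336; s_10 = 204; t_10 = 396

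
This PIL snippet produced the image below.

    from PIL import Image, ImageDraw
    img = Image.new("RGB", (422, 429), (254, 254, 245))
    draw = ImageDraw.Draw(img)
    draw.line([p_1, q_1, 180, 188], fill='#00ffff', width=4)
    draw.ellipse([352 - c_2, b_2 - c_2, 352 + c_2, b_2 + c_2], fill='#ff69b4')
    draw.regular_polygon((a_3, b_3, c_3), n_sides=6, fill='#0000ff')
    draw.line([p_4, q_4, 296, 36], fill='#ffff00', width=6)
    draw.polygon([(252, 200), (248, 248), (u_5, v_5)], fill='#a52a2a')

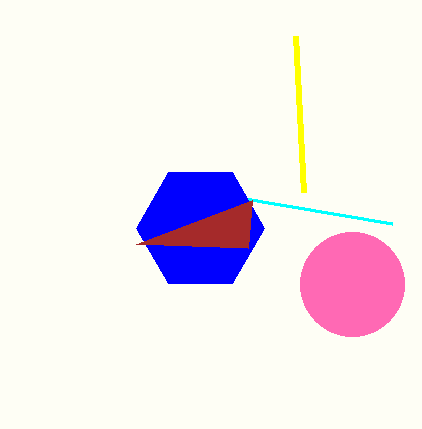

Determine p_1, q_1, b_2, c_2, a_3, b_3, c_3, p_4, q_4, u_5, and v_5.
p_1 = 392
q_1 = 224
b_2 = 284
c_2 = 52
a_3 = 200
b_3 = 228
c_3 = 64
p_4 = 304
q_4 = 192
u_5 = 136
v_5 = 244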